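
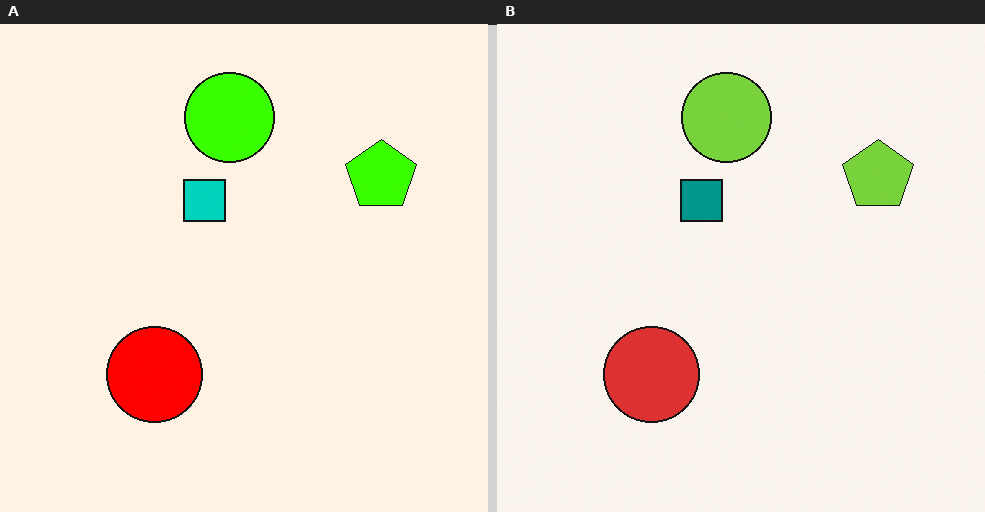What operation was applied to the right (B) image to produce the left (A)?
The transformation is: made much more vivid (saturation change).

All colors are more vivid — a global saturation change.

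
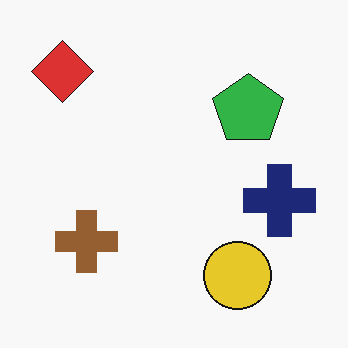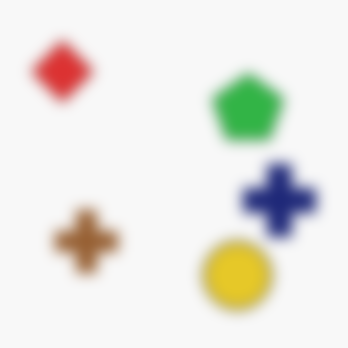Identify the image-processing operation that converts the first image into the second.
Strongly gaussian-blurred.

Shape edges and outlines are uniformly softened across the whole image.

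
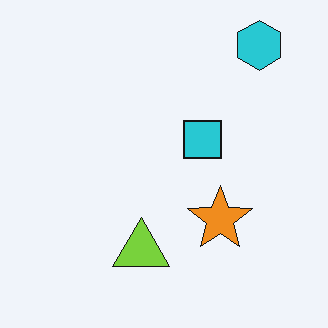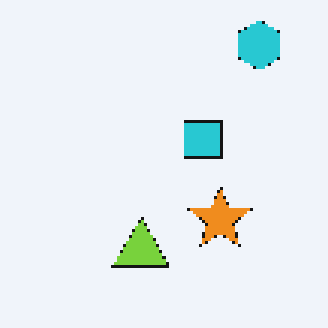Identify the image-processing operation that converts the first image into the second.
This is the original image mildly pixelated.

Shapes are reduced to large square blocks; fine edges and outlines are lost — a downscale-then-upscale (mosaic) effect.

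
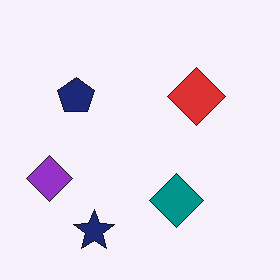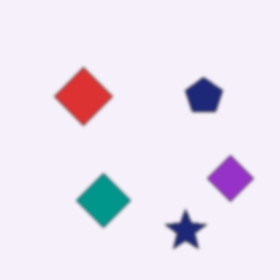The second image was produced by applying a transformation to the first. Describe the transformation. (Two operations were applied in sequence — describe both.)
The second image is the first given a subtle gaussian blur, then flipped horizontally (left ↔ right).

Shape edges and outlines are uniformly softened across the whole image. The purple diamond is in the left of the first image and the right of the second — shapes on opposite sides of the vertical midline have swapped in a mirror flip.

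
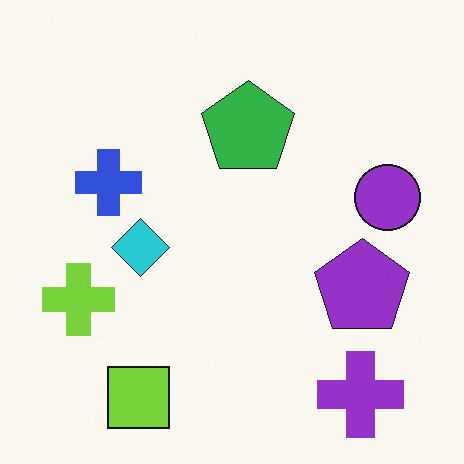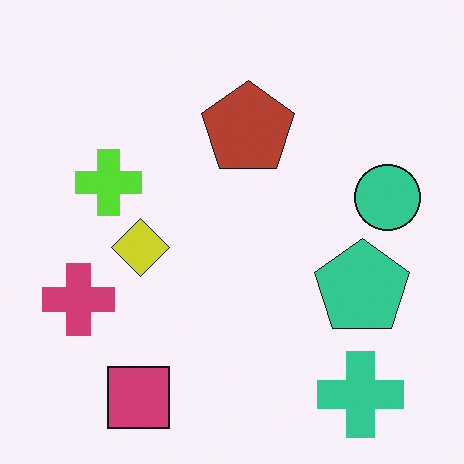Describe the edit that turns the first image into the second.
Hue-shifted through roughly half the color wheel.

Every shape's color has rotated by the same amount around the hue wheel — a uniform hue shift.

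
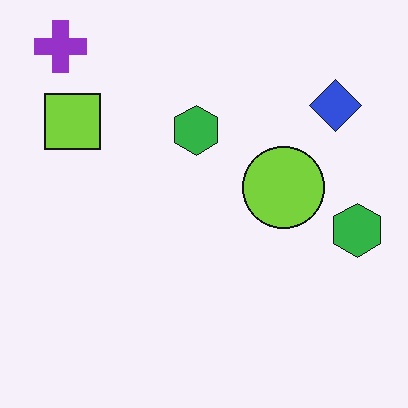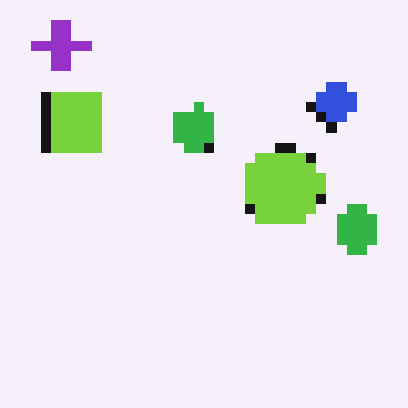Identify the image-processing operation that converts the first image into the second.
It was coarsely pixelated.

Shapes are reduced to large square blocks; fine edges and outlines are lost — a downscale-then-upscale (mosaic) effect.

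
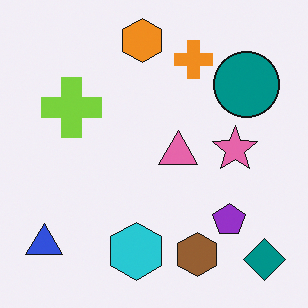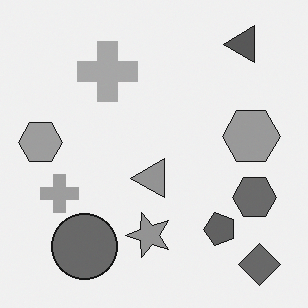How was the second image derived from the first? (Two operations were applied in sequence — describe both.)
Converted to grayscale, then transposed (reflected across the top-left ↔ bottom-right diagonal).

All color is removed — every shape is now a shade of grey. Shapes have swapped their row and column positions — what was in the top-right is now in the bottom-left — a diagonal reflection.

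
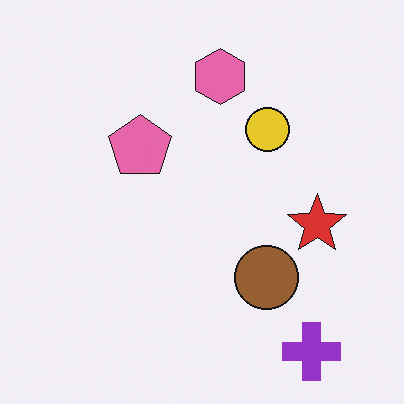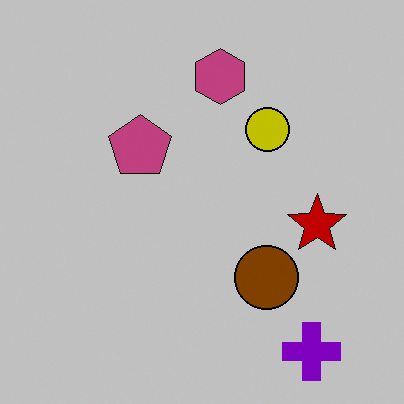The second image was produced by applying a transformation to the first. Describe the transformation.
This is the original image aggressively posterized.

Each flat color has snapped to a coarser quantized level — most visibly, the near-white background has dropped to a flat grey.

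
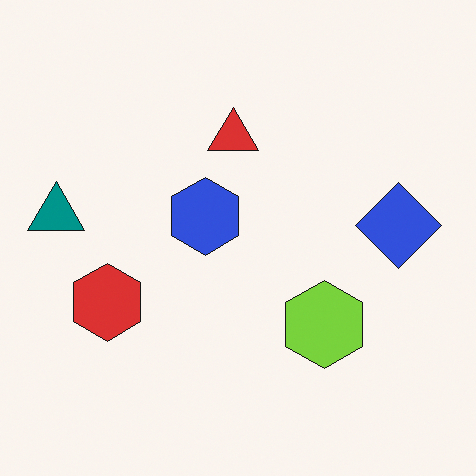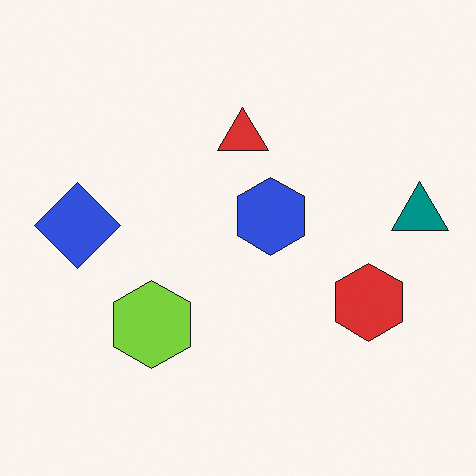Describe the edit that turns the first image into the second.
The image was flipped horizontally (left ↔ right).

The teal triangle is in the left of the first image and the right of the second — shapes on opposite sides of the vertical midline have swapped in a mirror flip.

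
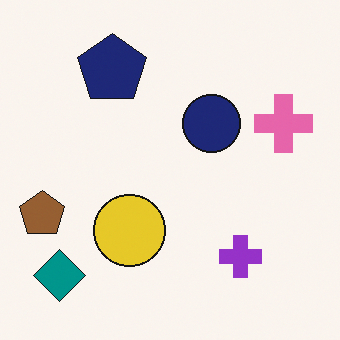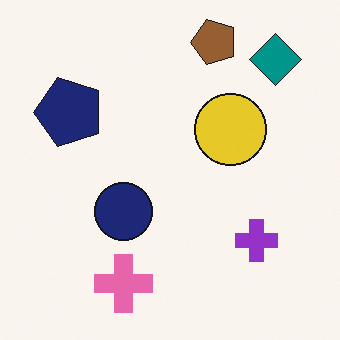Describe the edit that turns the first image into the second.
The image was transposed (reflected across the top-left ↔ bottom-right diagonal).

Shapes have swapped their row and column positions — what was in the top-right is now in the bottom-left — a diagonal reflection.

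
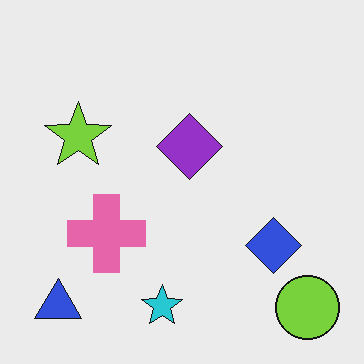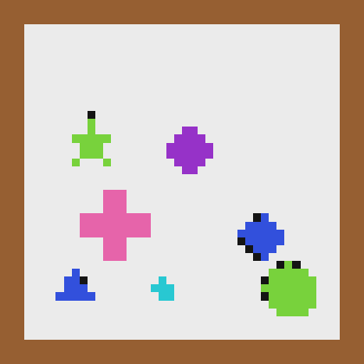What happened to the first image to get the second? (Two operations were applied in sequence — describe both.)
It was heavily pixelated into large blocks, then framed with a brown border.

Shapes are reduced to large square blocks; fine edges and outlines are lost — a downscale-then-upscale (mosaic) effect. A solid brown frame runs around the edge of the second image, with the content slightly shrunk inside it.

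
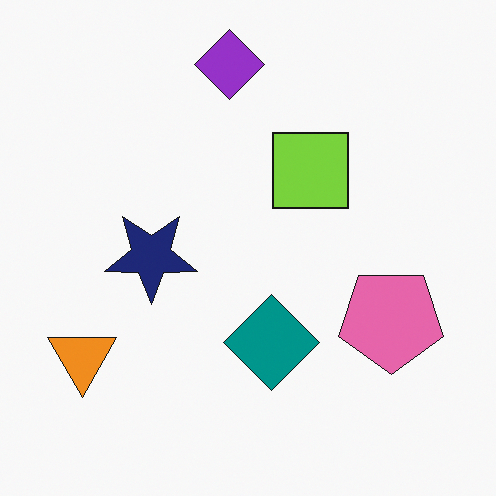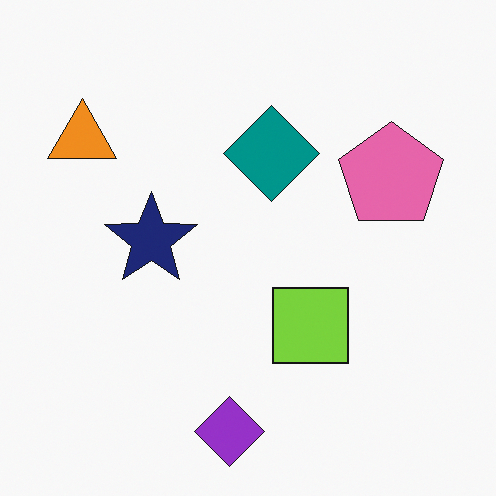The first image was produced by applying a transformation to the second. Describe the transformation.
The transformation is: flipped vertically (top ↔ bottom).

The purple diamond is in the bottom of the second image and the top of the first — shapes on opposite sides of the horizontal midline have swapped in a mirror flip.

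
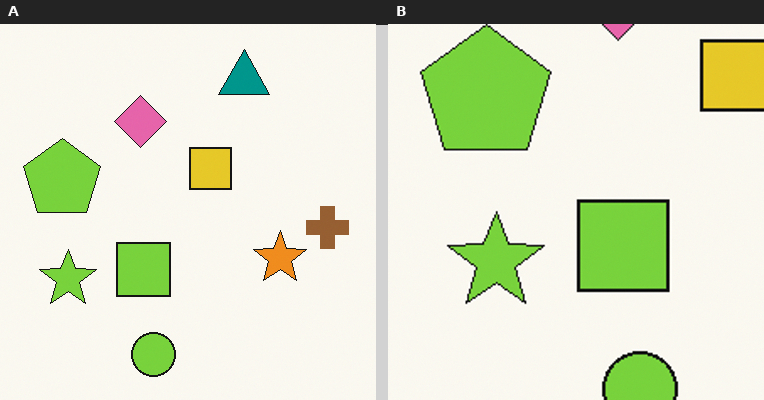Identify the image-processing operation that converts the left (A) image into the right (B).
The right (B) image is the left (A) cropped to a noticeably smaller region and rescaled.

The visible shapes are larger and the field of view is narrower; shapes near the original edges may be partly or wholly outside the frame — a crop-and-rescale.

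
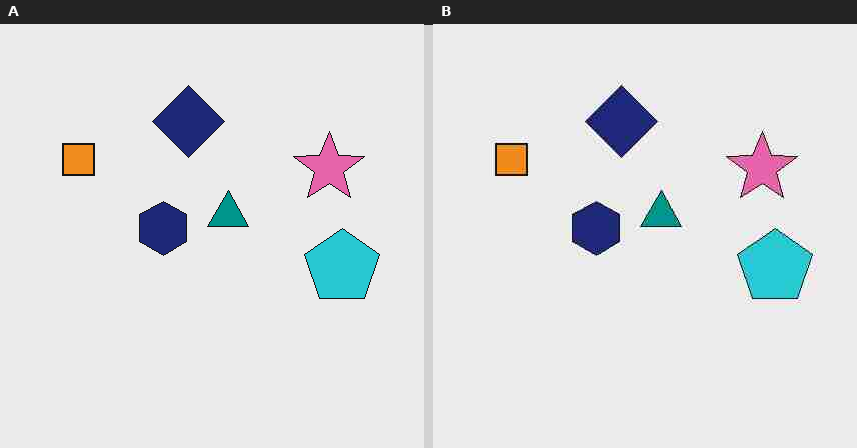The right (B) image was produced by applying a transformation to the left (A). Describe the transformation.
The right (B) image is the left (A) degraded with heavy JPEG compression.

Blocky 8×8 compression artifacts appear around shape edges and the flat background shows ringing — characteristic JPEG degradation.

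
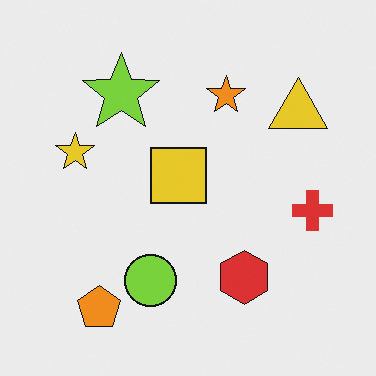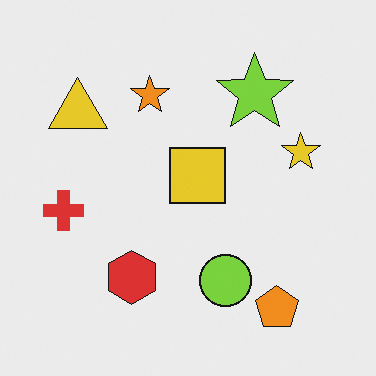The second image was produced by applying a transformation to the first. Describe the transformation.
It was flipped horizontally (left ↔ right).

The red cross is in the right of the first image and the left of the second — shapes on opposite sides of the vertical midline have swapped in a mirror flip.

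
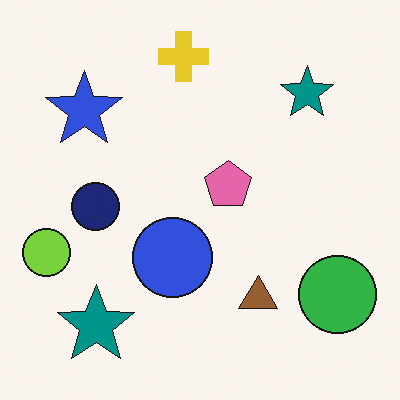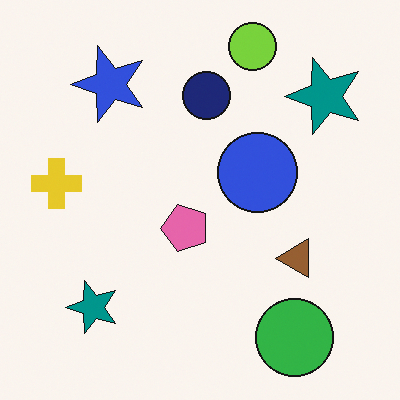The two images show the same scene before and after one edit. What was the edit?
The image was transposed (reflected across the top-left ↔ bottom-right diagonal).

Shapes have swapped their row and column positions — what was in the top-right is now in the bottom-left — a diagonal reflection.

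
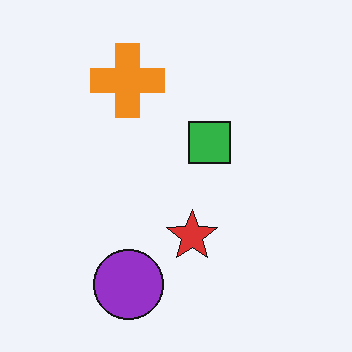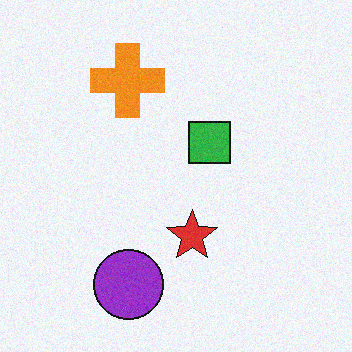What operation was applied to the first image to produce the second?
The image was degraded with subtle gaussian noise.

Random speckle covers the whole image, including the flat background.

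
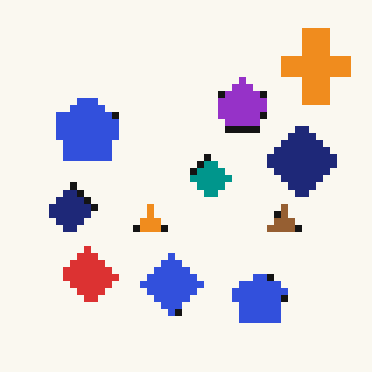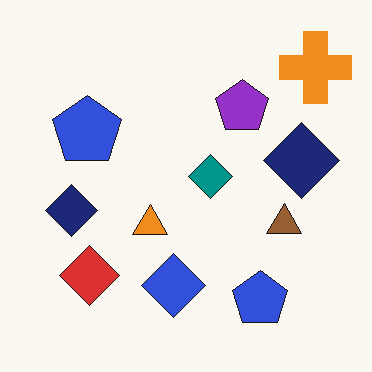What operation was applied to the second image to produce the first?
The first image is the second pixelated into visible square blocks.

Shapes are reduced to large square blocks; fine edges and outlines are lost — a downscale-then-upscale (mosaic) effect.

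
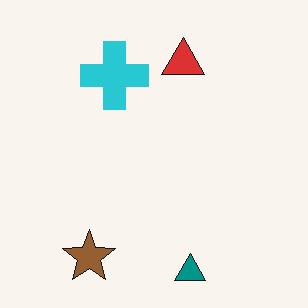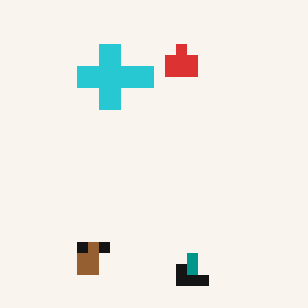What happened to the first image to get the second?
The image was coarsely pixelated.

Shapes are reduced to large square blocks; fine edges and outlines are lost — a downscale-then-upscale (mosaic) effect.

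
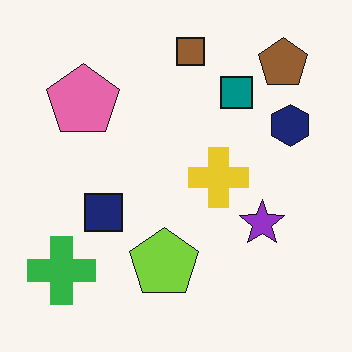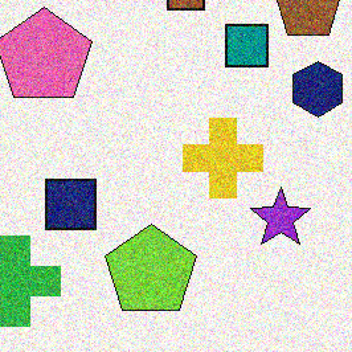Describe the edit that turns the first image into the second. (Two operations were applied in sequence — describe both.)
The transformation is: degraded with visible gaussian noise, then cropped slightly and scaled back up.

Random speckle covers the whole image, including the flat background. The visible shapes are larger and the field of view is narrower; shapes near the original edges may be partly or wholly outside the frame — a crop-and-rescale.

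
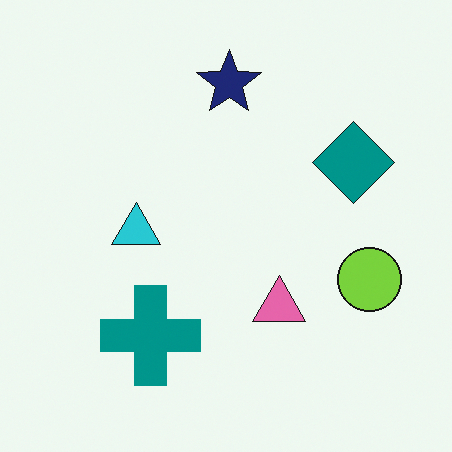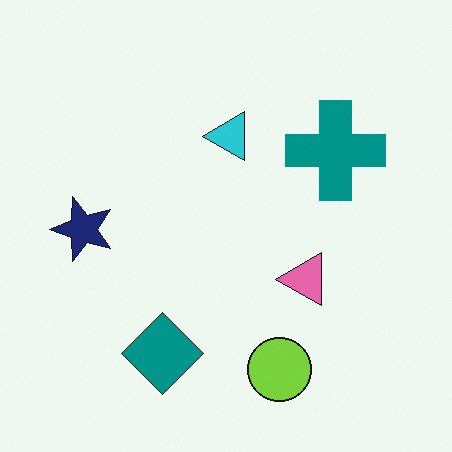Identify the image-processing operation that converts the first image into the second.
The image was transposed (reflected across the top-left ↔ bottom-right diagonal).

Shapes have swapped their row and column positions — what was in the top-right is now in the bottom-left — a diagonal reflection.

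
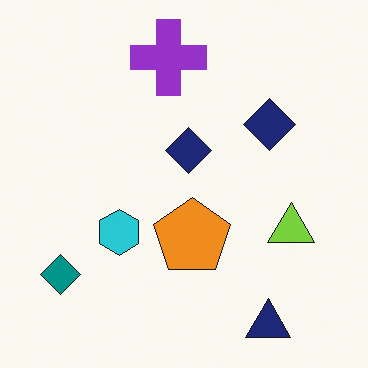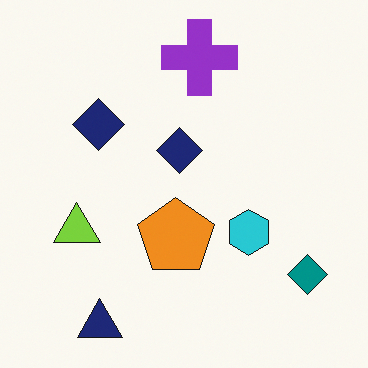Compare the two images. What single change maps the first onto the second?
This is the original image flipped horizontally (left ↔ right).

The teal diamond is in the bottom-left of the first image and the bottom-right of the second — shapes on opposite sides of the vertical midline have swapped in a mirror flip.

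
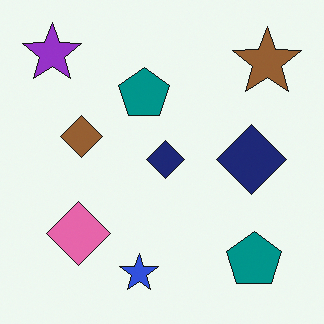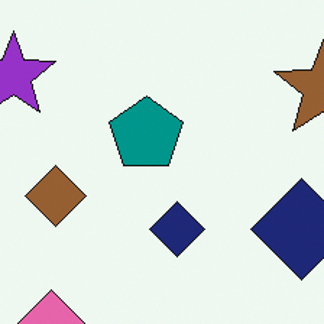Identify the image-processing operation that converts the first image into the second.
It was cropped to a modestly smaller region and rescaled.

The visible shapes are larger and the field of view is narrower; shapes near the original edges may be partly or wholly outside the frame — a crop-and-rescale.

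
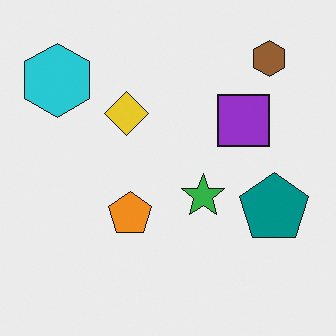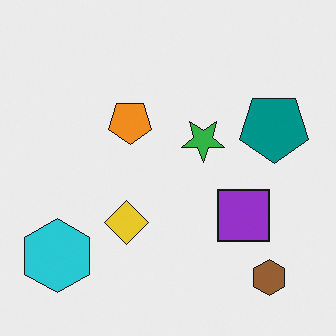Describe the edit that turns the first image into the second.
The image was flipped vertically (top ↔ bottom).

The brown hexagon is in the top-right of the first image and the bottom-right of the second — shapes on opposite sides of the horizontal midline have swapped in a mirror flip.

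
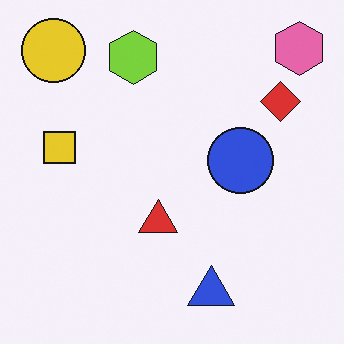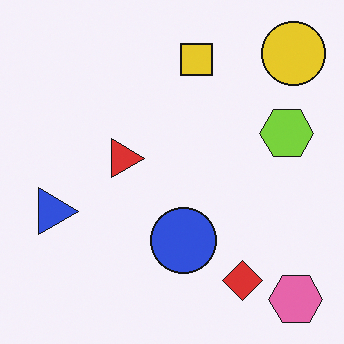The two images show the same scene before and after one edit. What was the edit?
The transformation is: rotated 90° clockwise.

The pink hexagon sits in the top-right of the first image and the bottom-right of the second — consistent with a whole-image 90° clockwise rotation.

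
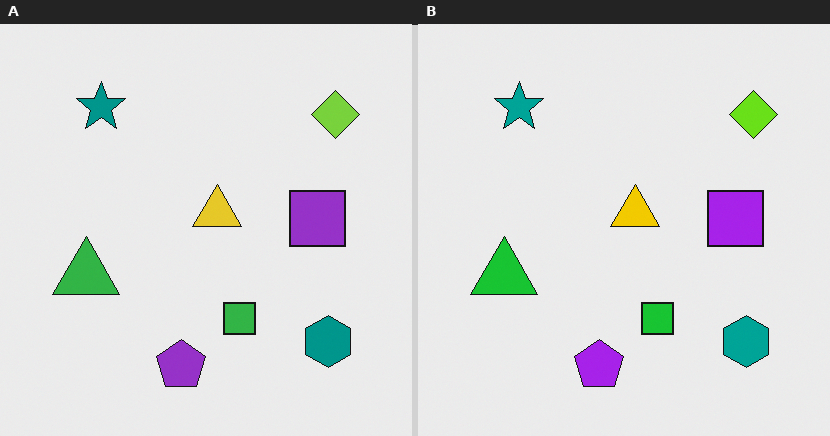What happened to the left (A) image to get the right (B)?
Slightly oversaturated.

All colors are more vivid — a global saturation change.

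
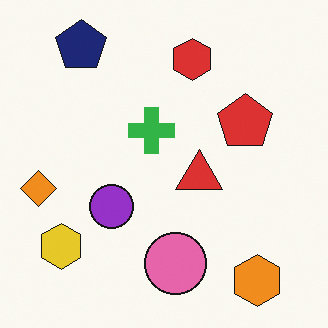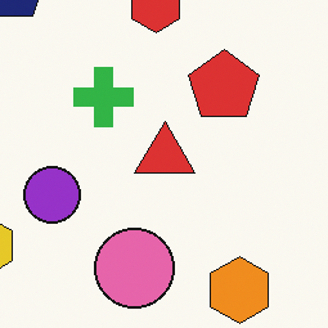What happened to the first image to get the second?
Cropped to a modestly smaller region and rescaled.

The visible shapes are larger and the field of view is narrower; shapes near the original edges may be partly or wholly outside the frame — a crop-and-rescale.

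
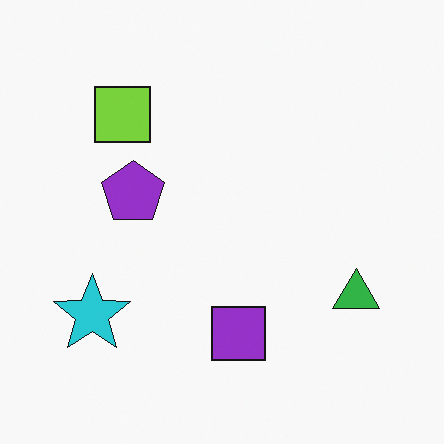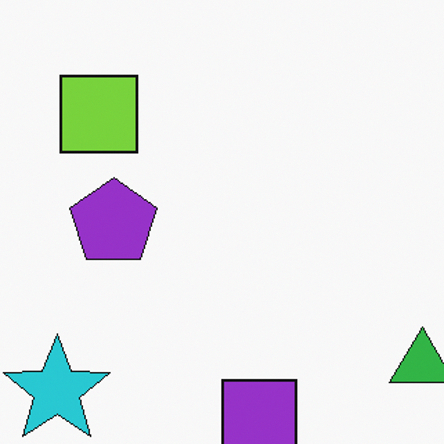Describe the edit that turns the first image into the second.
Cropped slightly and scaled back up.

The visible shapes are larger and the field of view is narrower; shapes near the original edges may be partly or wholly outside the frame — a crop-and-rescale.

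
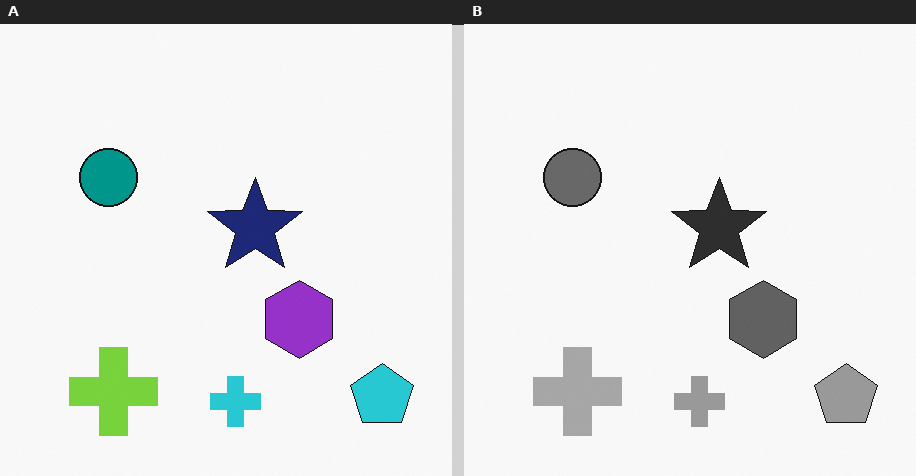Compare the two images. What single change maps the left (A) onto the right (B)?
Converted to grayscale.

All color is removed — every shape is now a shade of grey.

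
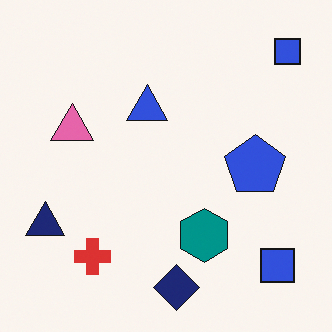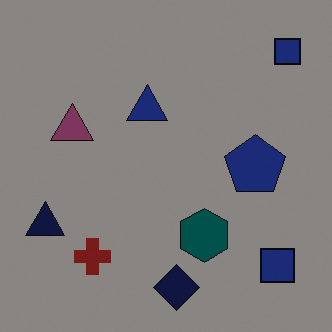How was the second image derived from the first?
The transformation is: noticeably darkened.

Every pixel — background and shapes alike — is uniformly darkened.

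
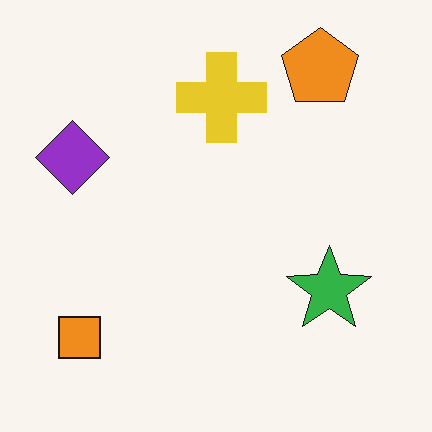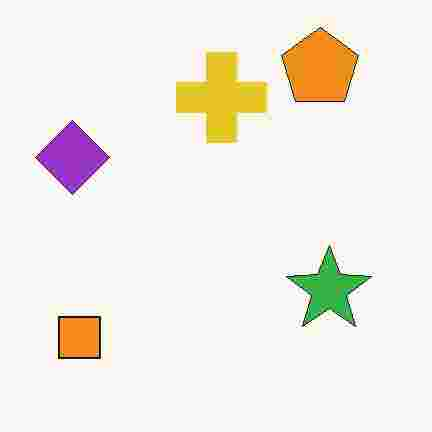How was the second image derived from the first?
The second image is the first degraded with heavy JPEG compression.

Blocky 8×8 compression artifacts appear around shape edges and the flat background shows ringing — characteristic JPEG degradation.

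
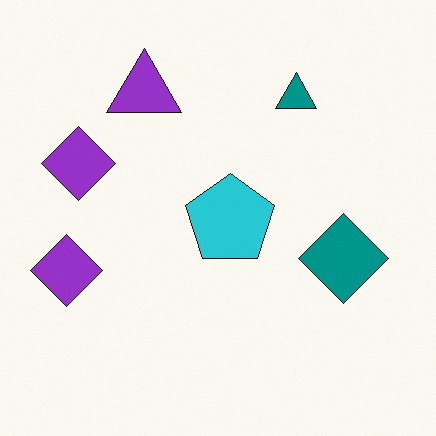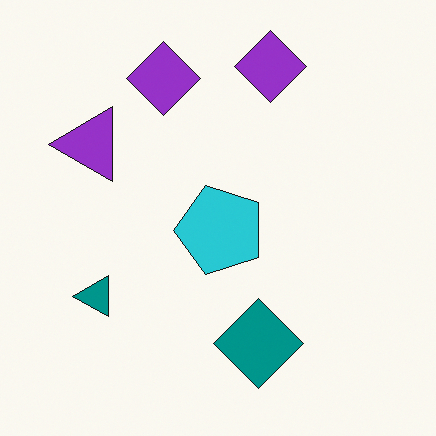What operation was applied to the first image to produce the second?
The second image is the first transposed (reflected across the top-left ↔ bottom-right diagonal).

Shapes have swapped their row and column positions — what was in the top-right is now in the bottom-left — a diagonal reflection.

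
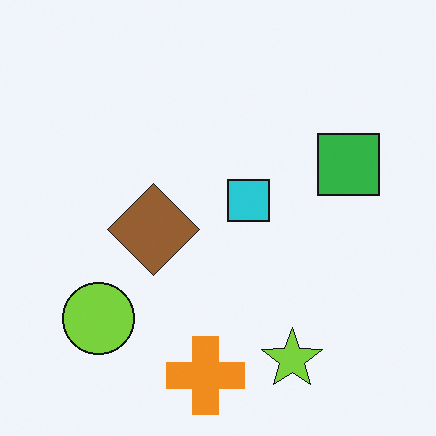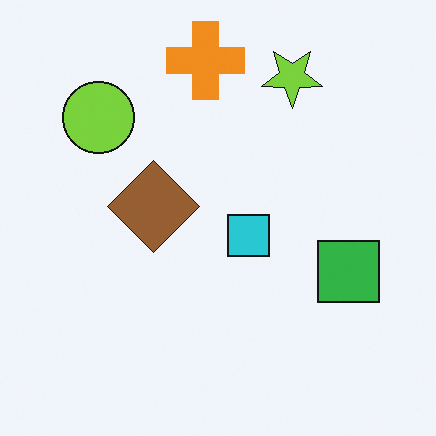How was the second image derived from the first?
The transformation is: flipped vertically (top ↔ bottom).

The orange cross is in the bottom of the first image and the top of the second — shapes on opposite sides of the horizontal midline have swapped in a mirror flip.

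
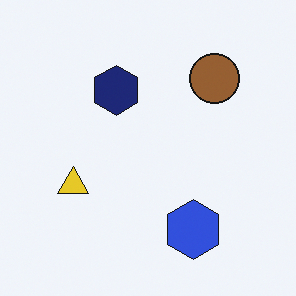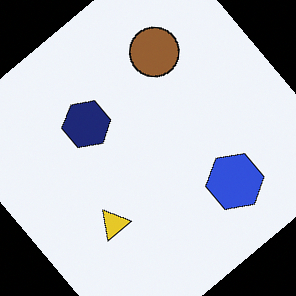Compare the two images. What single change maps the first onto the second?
The image was rotated counter-clockwise by a large amount — several tens of degrees.

Every shape is tilted by the same angle and the image corners show triangular fill wedges — a whole-image rotation by a non-right angle.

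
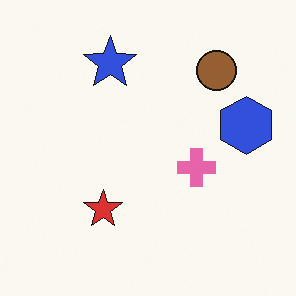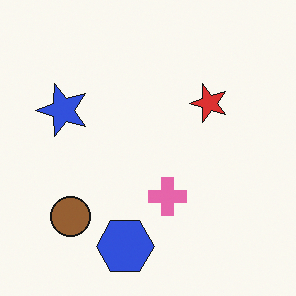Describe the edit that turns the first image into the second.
The transformation is: transposed (reflected across the top-left ↔ bottom-right diagonal).

Shapes have swapped their row and column positions — what was in the top-right is now in the bottom-left — a diagonal reflection.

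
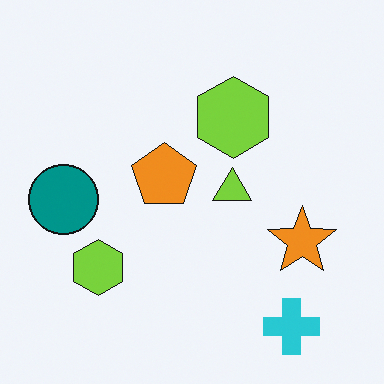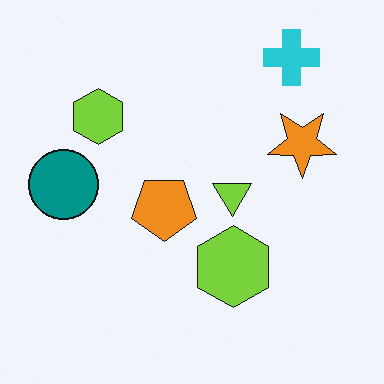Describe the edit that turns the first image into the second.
Flipped vertically (top ↔ bottom).

The cyan cross is in the bottom-right of the first image and the top-right of the second — shapes on opposite sides of the horizontal midline have swapped in a mirror flip.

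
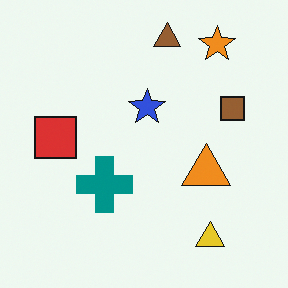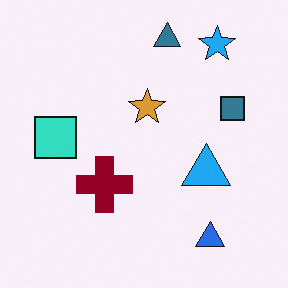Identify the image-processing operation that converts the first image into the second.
The transformation is: hue-shifted by a large amount.

Every shape's color has rotated by the same amount around the hue wheel — a uniform hue shift.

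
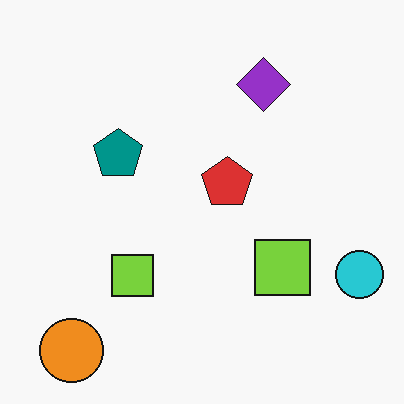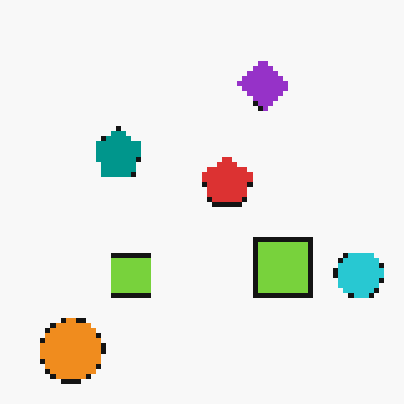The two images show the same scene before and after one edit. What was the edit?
It was mildly pixelated.

Shapes are reduced to large square blocks; fine edges and outlines are lost — a downscale-then-upscale (mosaic) effect.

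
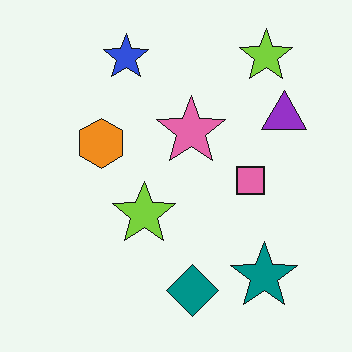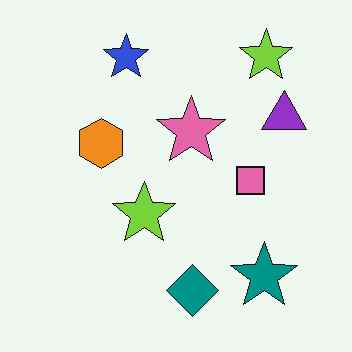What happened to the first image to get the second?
This is the original image JPEG-compressed with visible artifacts.

Blocky 8×8 compression artifacts appear around shape edges and the flat background shows ringing — characteristic JPEG degradation.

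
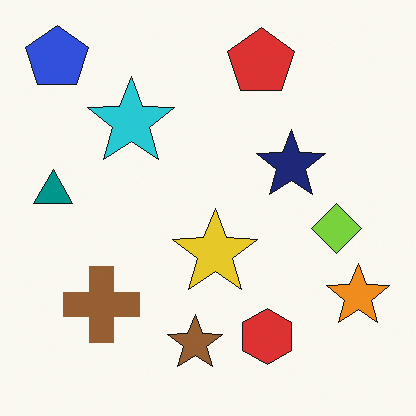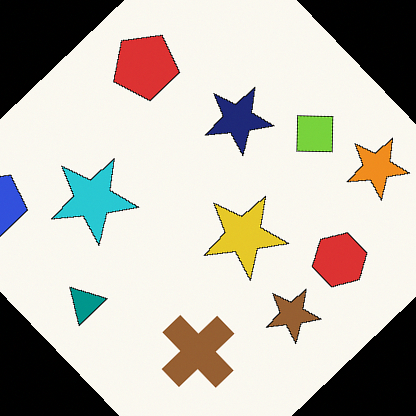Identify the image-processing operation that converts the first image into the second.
Rotated counter-clockwise by a large amount — several tens of degrees.

Every shape is tilted by the same angle and the image corners show triangular fill wedges — a whole-image rotation by a non-right angle.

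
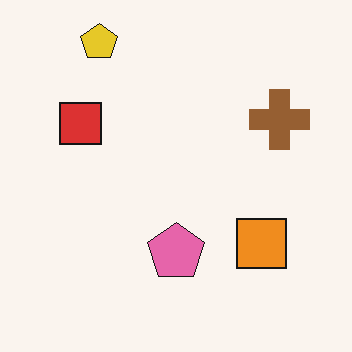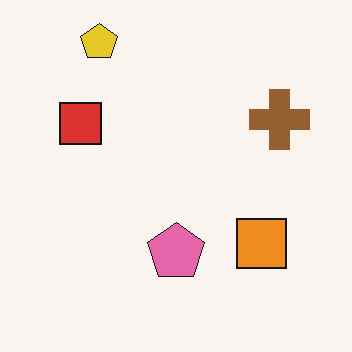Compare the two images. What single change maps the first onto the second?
It was given moderate JPEG compression.

Blocky 8×8 compression artifacts appear around shape edges and the flat background shows ringing — characteristic JPEG degradation.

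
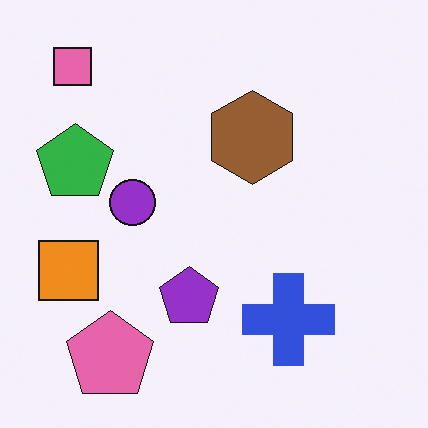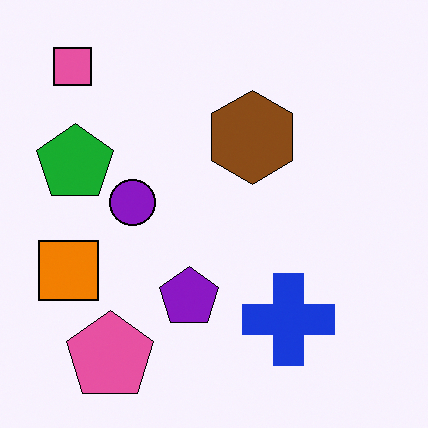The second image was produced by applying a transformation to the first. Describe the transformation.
The second image is the first given slightly increased contrast.

Tones are pushed away from mid-grey across the whole image — a global contrast change.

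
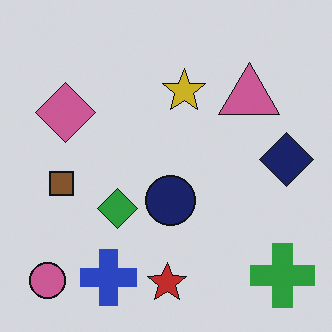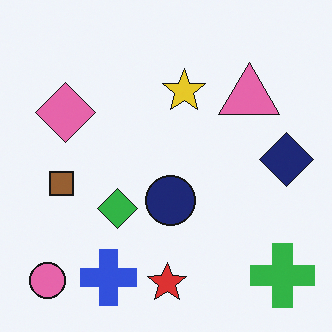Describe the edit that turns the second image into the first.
The transformation is: darkened a little.

Every pixel — background and shapes alike — is uniformly darkened.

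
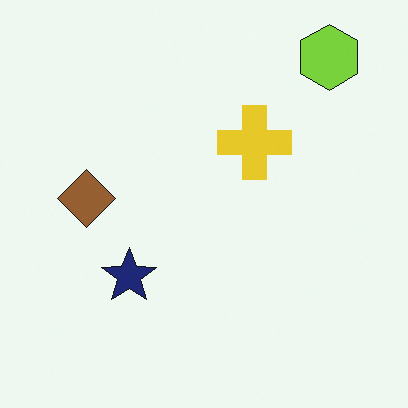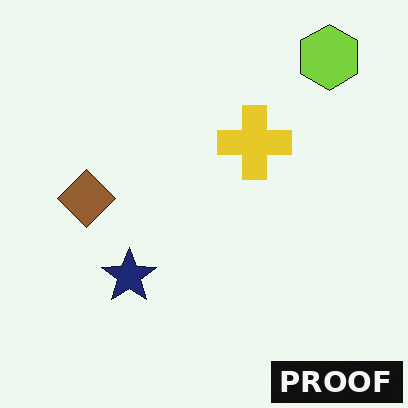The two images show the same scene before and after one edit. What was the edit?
The second image is the first watermarked with the text "PROOF" in the lower-right corner.

A dark label reading "PROOF" appears in the lower-right corner.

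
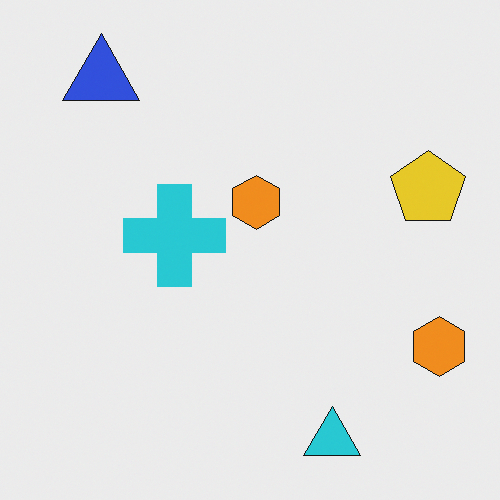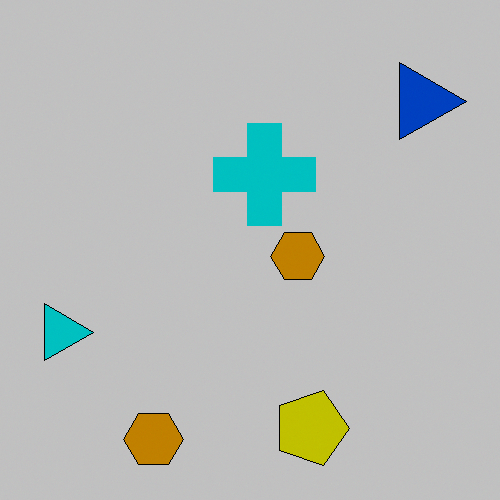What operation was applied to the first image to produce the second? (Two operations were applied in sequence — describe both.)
It was heavily posterized to just a handful of flat colors, then rotated 90° clockwise.

Each flat color has snapped to a coarser quantized level — most visibly, the near-white background has dropped to a flat grey. The blue triangle sits in the top-left of the first image and the top-right of the second — consistent with a whole-image 90° clockwise rotation.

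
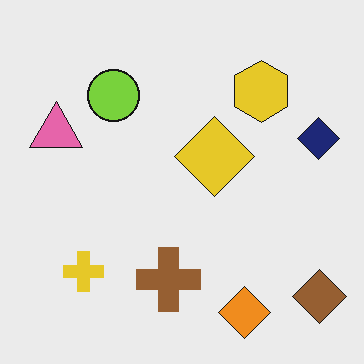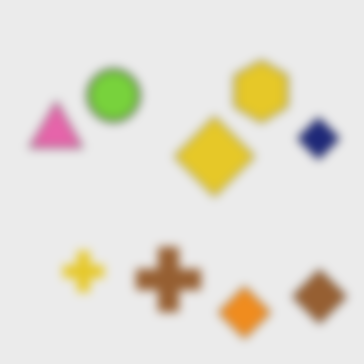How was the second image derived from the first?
The image was heavily blurred.

Shape edges and outlines are uniformly softened across the whole image.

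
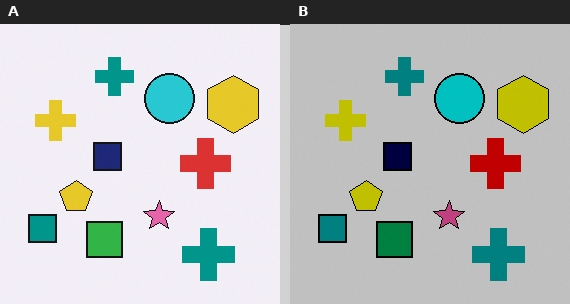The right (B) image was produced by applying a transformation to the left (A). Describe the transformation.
The right (B) image is the left (A) heavily posterized to just a handful of flat colors.

Each flat color has snapped to a coarser quantized level — most visibly, the near-white background has dropped to a flat grey.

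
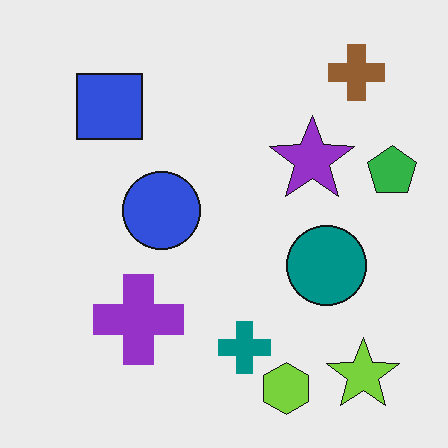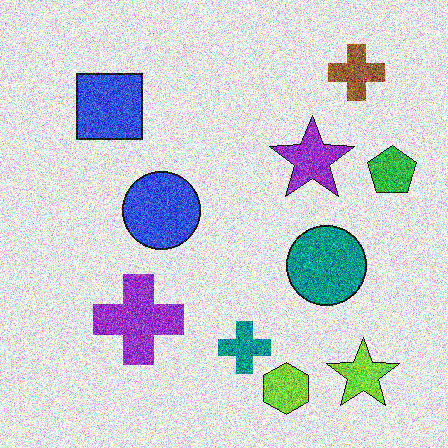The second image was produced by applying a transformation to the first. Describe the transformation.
The second image is the first degraded with heavy additive noise.

Random speckle covers the whole image, including the flat background.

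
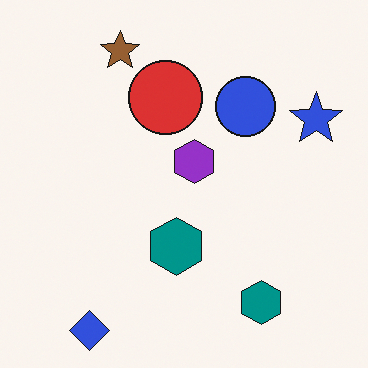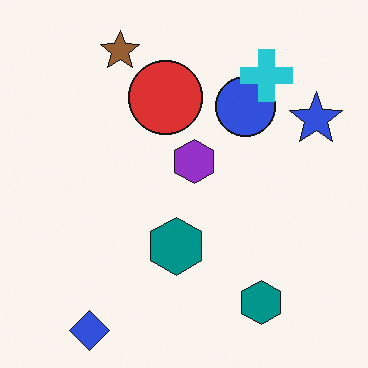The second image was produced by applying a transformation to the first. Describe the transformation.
This is the original image overlaid with an additional cyan cross.

A cyan cross appears in the second image that is absent from the first.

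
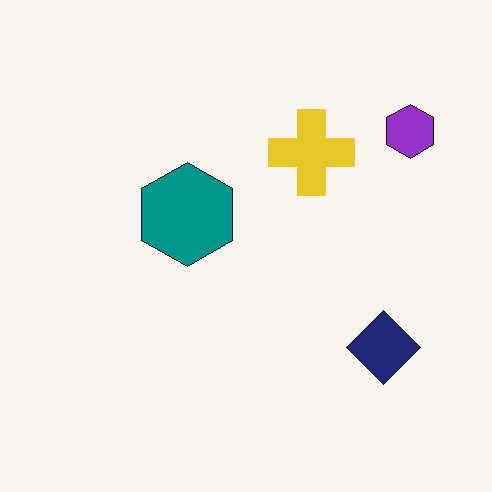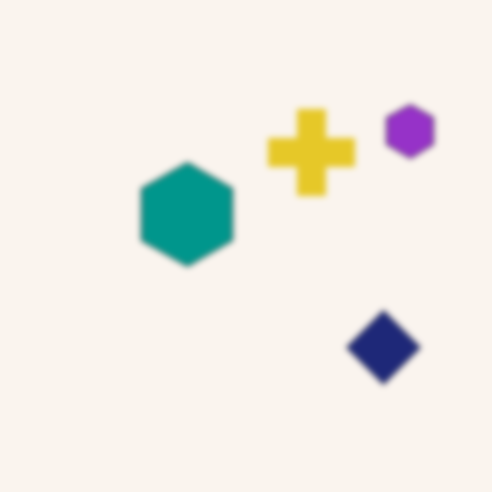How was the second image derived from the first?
It was moderately blurred.

Shape edges and outlines are uniformly softened across the whole image.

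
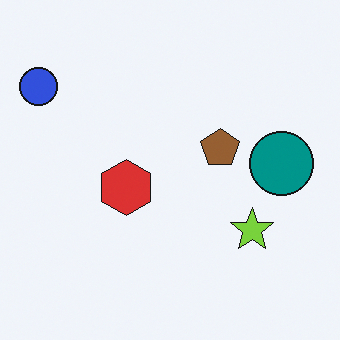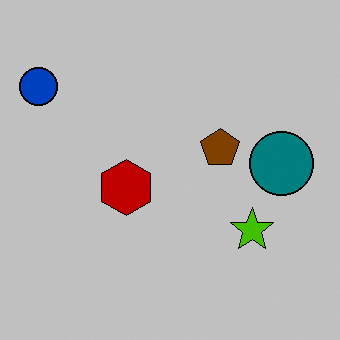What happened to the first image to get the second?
The transformation is: aggressively posterized.

Each flat color has snapped to a coarser quantized level — most visibly, the near-white background has dropped to a flat grey.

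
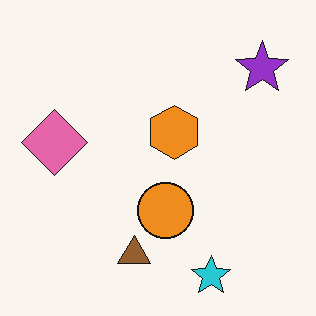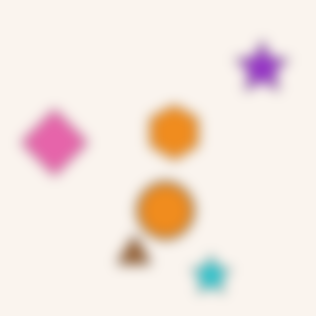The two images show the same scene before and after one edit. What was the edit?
This is the original image heavily blurred.

Shape edges and outlines are uniformly softened across the whole image.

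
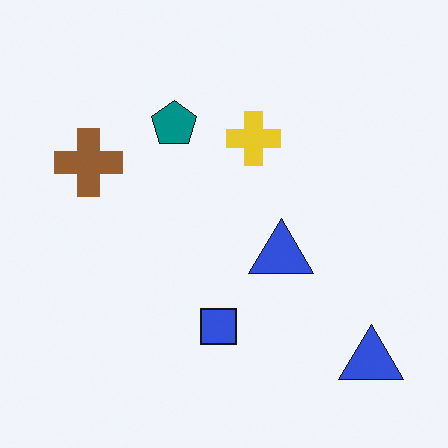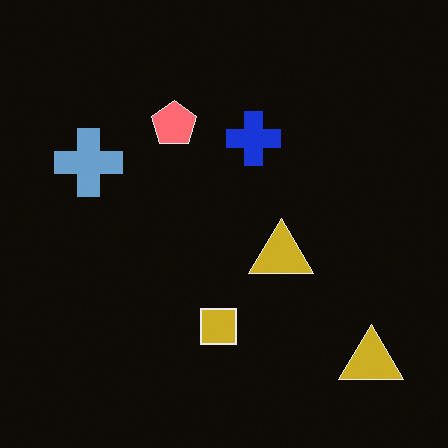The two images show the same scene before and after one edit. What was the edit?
The second image is the first color-inverted (negative).

The light background has become dark and every shape's color is its complement — a photographic negative.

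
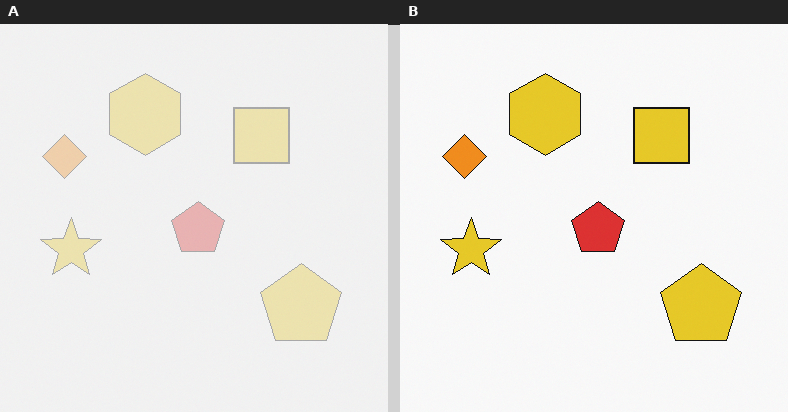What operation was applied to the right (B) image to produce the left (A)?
It was given much lower contrast.

Tones are pushed toward mid-grey across the whole image — a global contrast change.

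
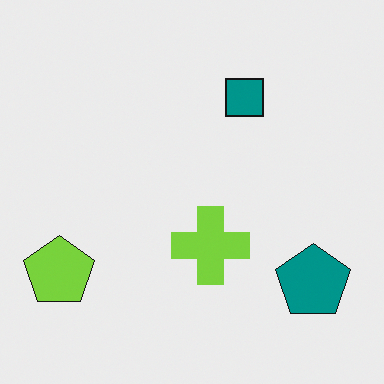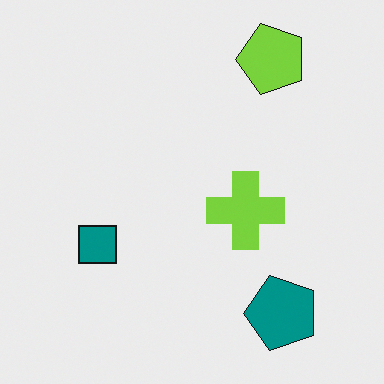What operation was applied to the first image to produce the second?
This is the original image transposed (reflected across the top-left ↔ bottom-right diagonal).

Shapes have swapped their row and column positions — what was in the top-right is now in the bottom-left — a diagonal reflection.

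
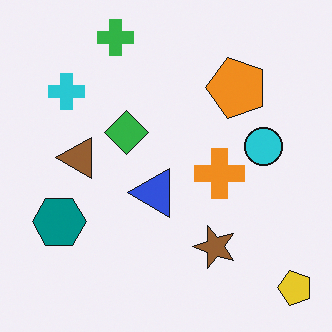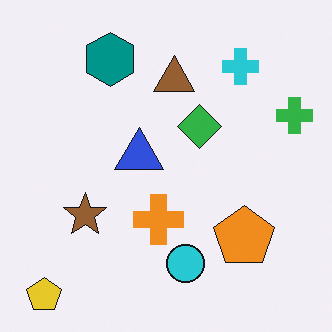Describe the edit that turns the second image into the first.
The image was rotated 90° counter-clockwise.

The yellow pentagon sits in the bottom-left of the second image and the bottom-right of the first — consistent with a whole-image 90° counter-clockwise rotation.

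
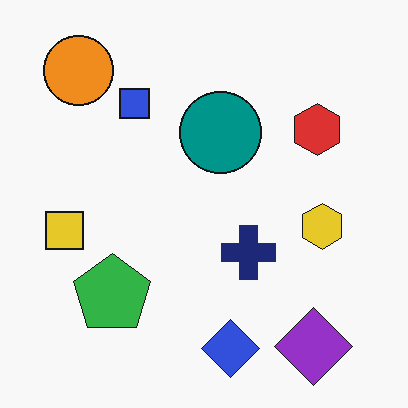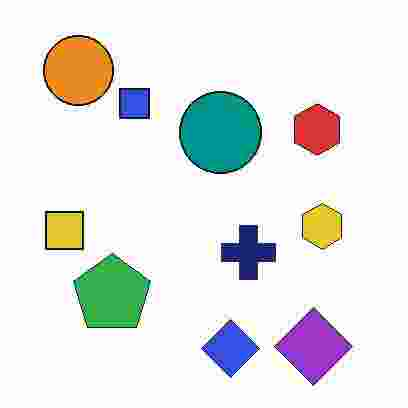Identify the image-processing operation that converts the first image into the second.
Degraded with heavy JPEG compression.

Blocky 8×8 compression artifacts appear around shape edges and the flat background shows ringing — characteristic JPEG degradation.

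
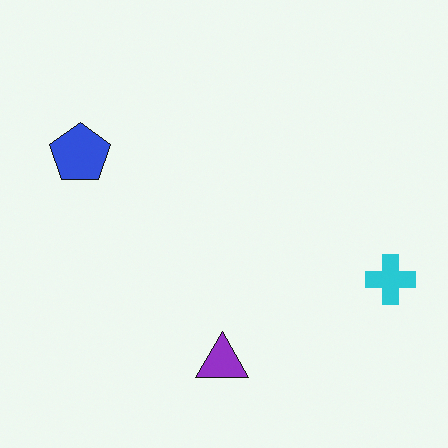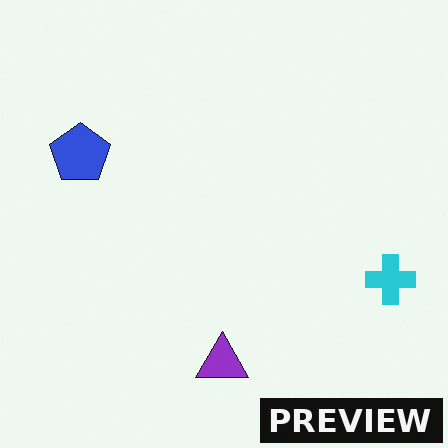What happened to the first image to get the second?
Watermarked with the text "PREVIEW" in the lower-right corner.

A dark label reading "PREVIEW" appears in the lower-right corner.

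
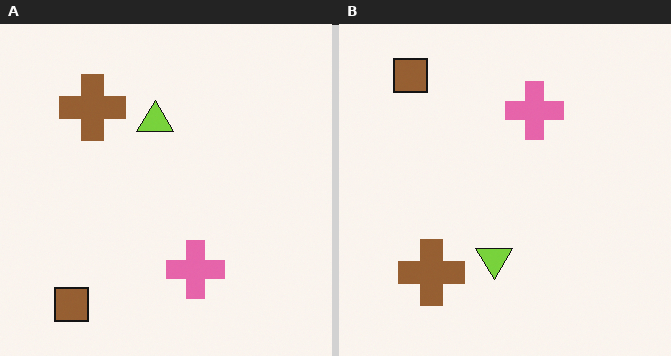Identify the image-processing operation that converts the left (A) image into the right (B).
This is the original image flipped vertically (top ↔ bottom).

The brown square is in the bottom-left of the left (A) image and the top-left of the right (B) — shapes on opposite sides of the horizontal midline have swapped in a mirror flip.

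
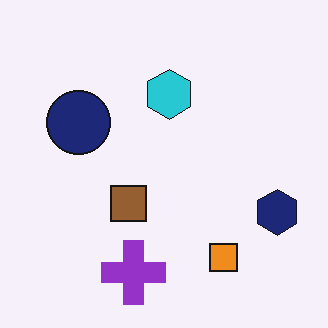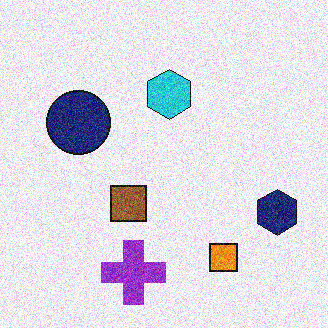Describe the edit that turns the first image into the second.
Degraded with strong gaussian noise.

Random speckle covers the whole image, including the flat background.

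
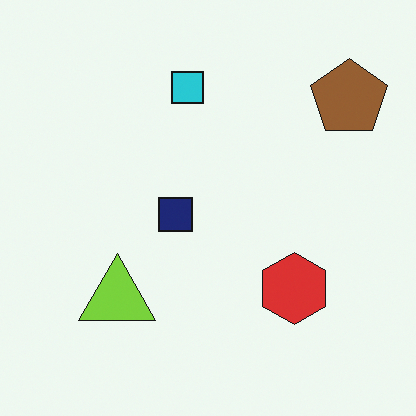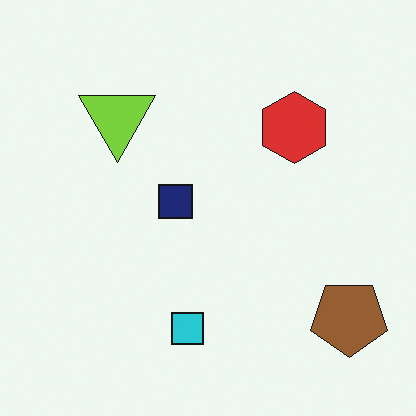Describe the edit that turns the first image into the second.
The second image is the first flipped vertically (top ↔ bottom).

The cyan square is in the top of the first image and the bottom of the second — shapes on opposite sides of the horizontal midline have swapped in a mirror flip.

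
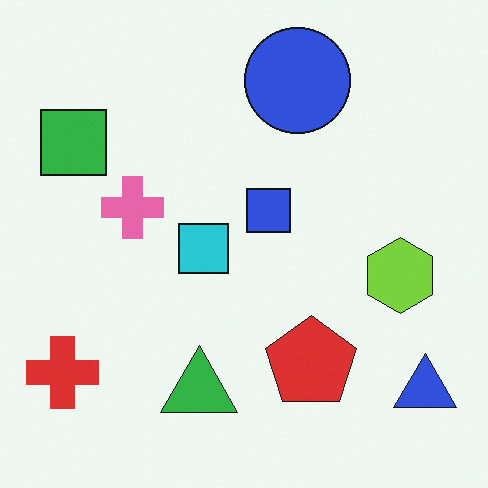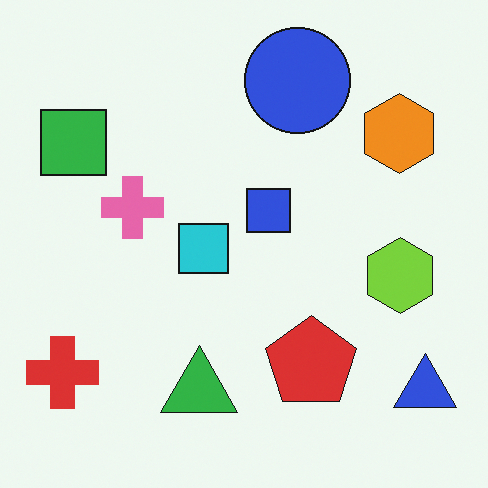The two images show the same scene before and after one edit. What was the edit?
The image was overlaid with an additional orange hexagon.

An orange hexagon appears in the second image that is absent from the first.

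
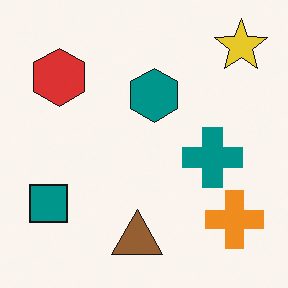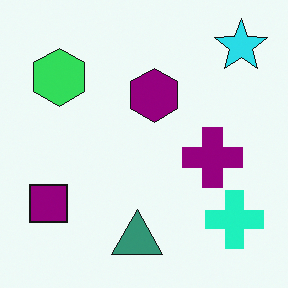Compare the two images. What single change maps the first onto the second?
Hue-shifted noticeably.

Every shape's color has rotated by the same amount around the hue wheel — a uniform hue shift.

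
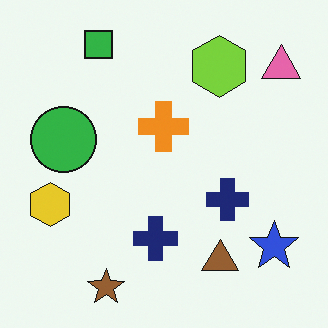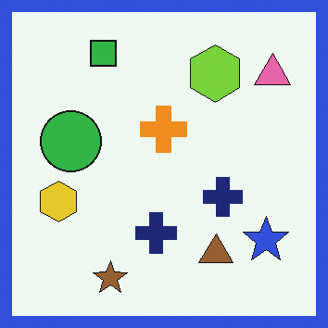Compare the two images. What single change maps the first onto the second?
The second image is the first framed with a blue border.

A solid blue frame runs around the edge of the second image, with the content slightly shrunk inside it.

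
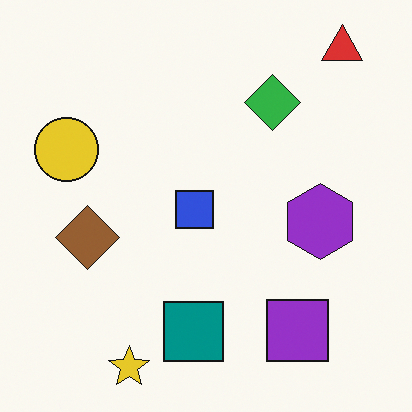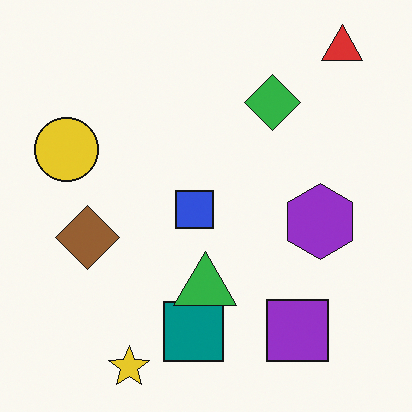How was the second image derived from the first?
The second image is the first overlaid with an additional green triangle.

A green triangle appears in the second image that is absent from the first.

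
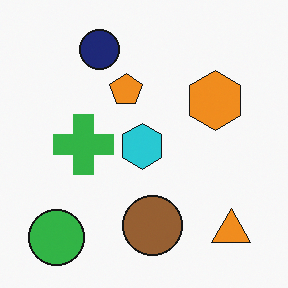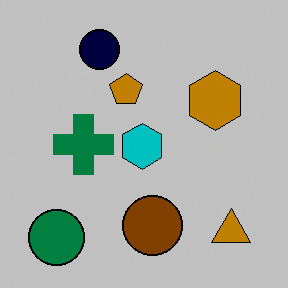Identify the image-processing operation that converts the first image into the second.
Aggressively posterized.

Each flat color has snapped to a coarser quantized level — most visibly, the near-white background has dropped to a flat grey.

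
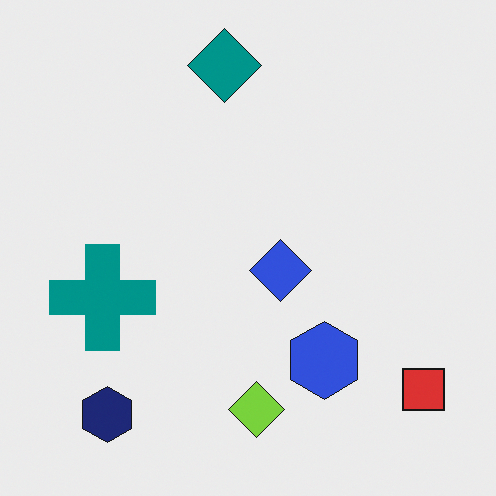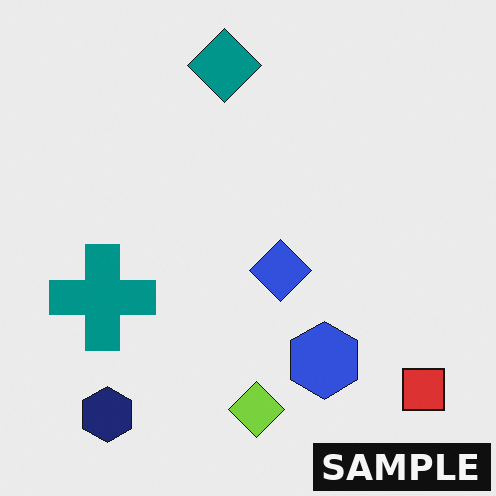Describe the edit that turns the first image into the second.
It was watermarked with the text "SAMPLE" in the lower-right corner.

A dark label reading "SAMPLE" appears in the lower-right corner.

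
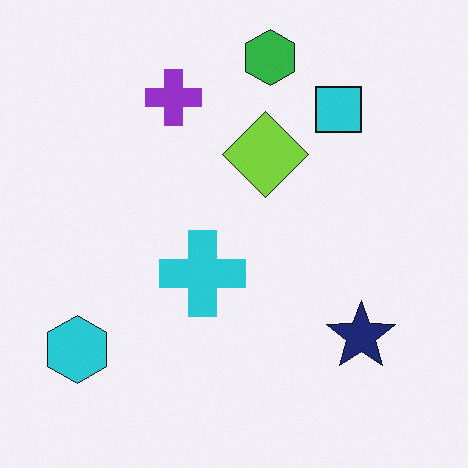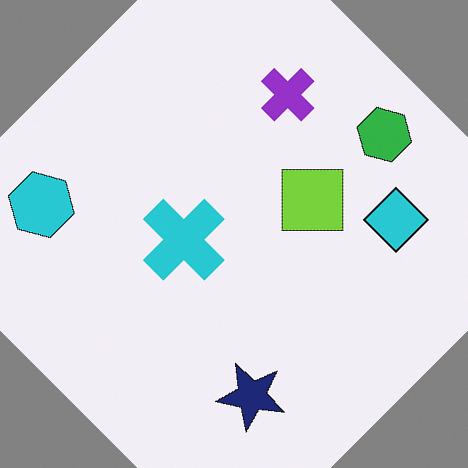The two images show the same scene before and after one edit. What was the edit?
Rotated clockwise by a large amount — several tens of degrees.

Every shape is tilted by the same angle and the image corners show triangular fill wedges — a whole-image rotation by a non-right angle.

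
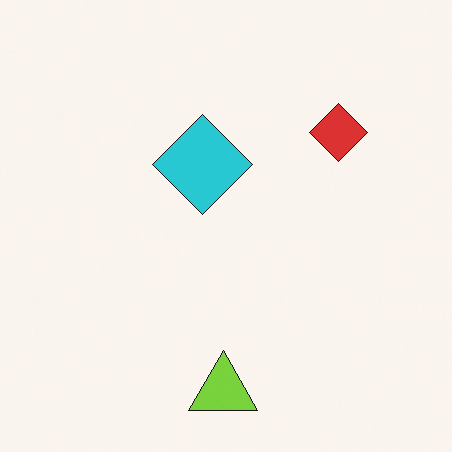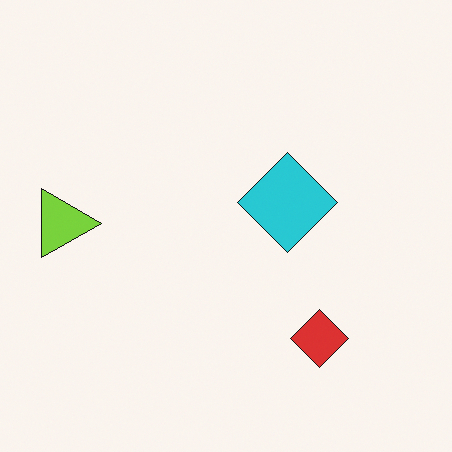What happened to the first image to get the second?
The second image is the first rotated 90° clockwise.

The lime triangle sits in the bottom of the first image and the left of the second — consistent with a whole-image 90° clockwise rotation.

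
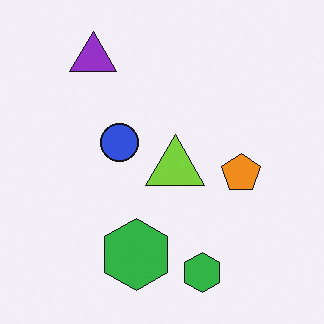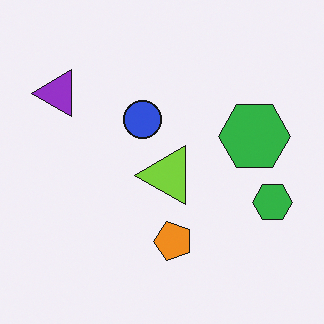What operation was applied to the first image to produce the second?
Transposed (reflected across the top-left ↔ bottom-right diagonal).

Shapes have swapped their row and column positions — what was in the top-right is now in the bottom-left — a diagonal reflection.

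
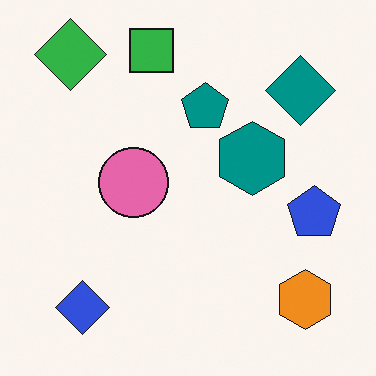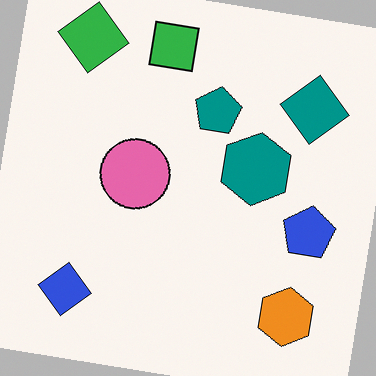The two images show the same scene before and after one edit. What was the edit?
Rotated clockwise by a small amount.

Every shape is tilted by the same angle and the image corners show triangular fill wedges — a whole-image rotation by a non-right angle.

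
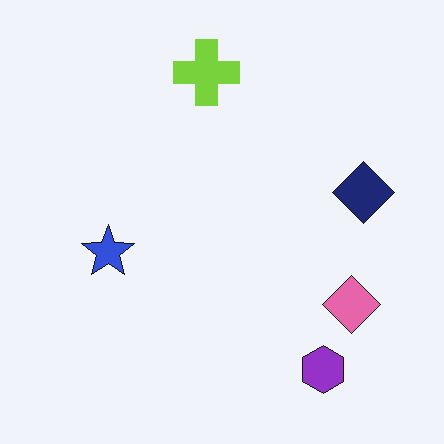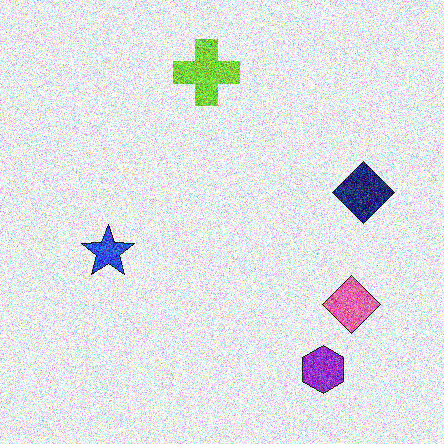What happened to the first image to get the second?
The second image is the first degraded with heavy additive noise.

Random speckle covers the whole image, including the flat background.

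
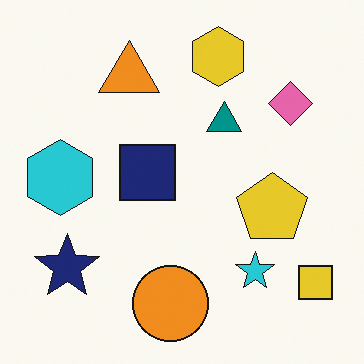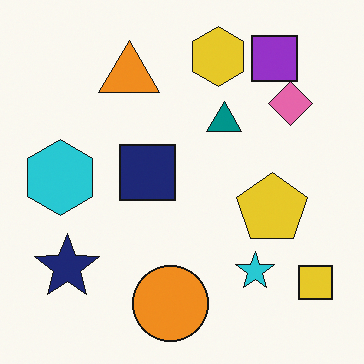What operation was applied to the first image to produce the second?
The image was overlaid with an additional purple square.

A purple square appears in the second image that is absent from the first.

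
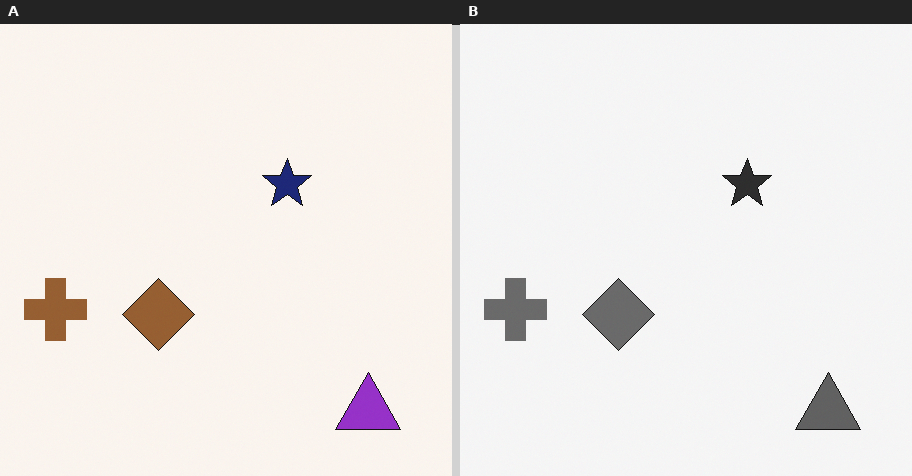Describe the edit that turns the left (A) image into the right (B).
The image was converted to grayscale.

All color is removed — every shape is now a shade of grey.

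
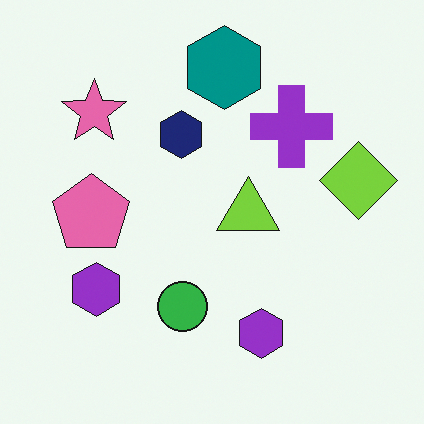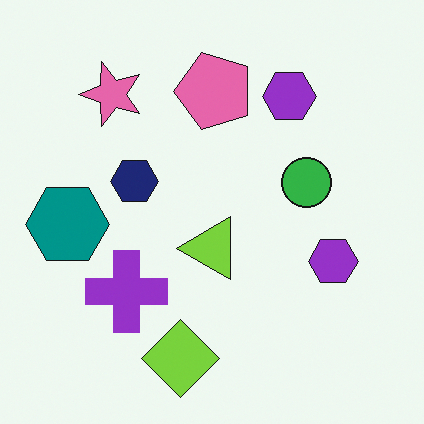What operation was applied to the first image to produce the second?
Transposed (reflected across the top-left ↔ bottom-right diagonal).

Shapes have swapped their row and column positions — what was in the top-right is now in the bottom-left — a diagonal reflection.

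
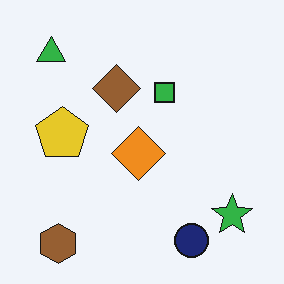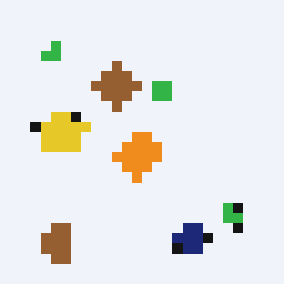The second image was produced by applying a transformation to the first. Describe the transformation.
It was heavily pixelated into large blocks.

Shapes are reduced to large square blocks; fine edges and outlines are lost — a downscale-then-upscale (mosaic) effect.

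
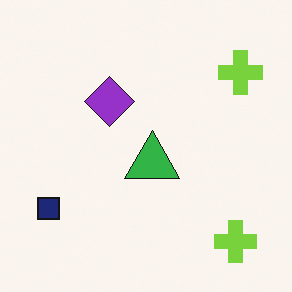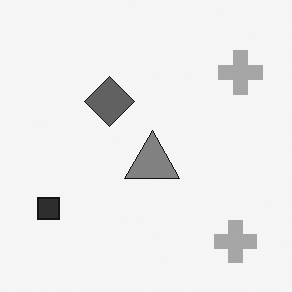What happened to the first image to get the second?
The second image is the first converted to grayscale.

All color is removed — every shape is now a shade of grey.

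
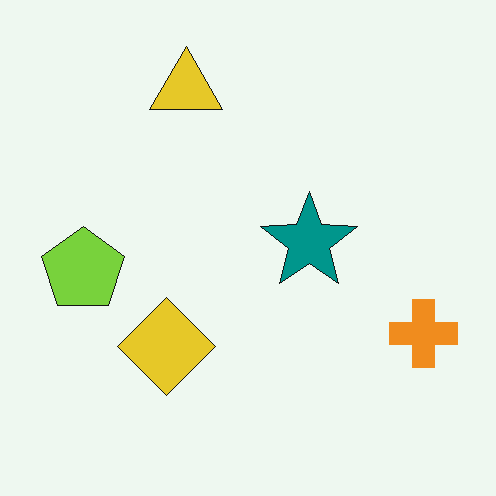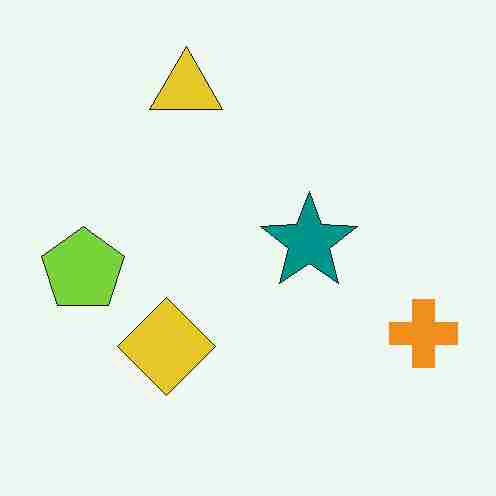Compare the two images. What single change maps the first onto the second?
The transformation is: degraded with heavy JPEG compression.

Blocky 8×8 compression artifacts appear around shape edges and the flat background shows ringing — characteristic JPEG degradation.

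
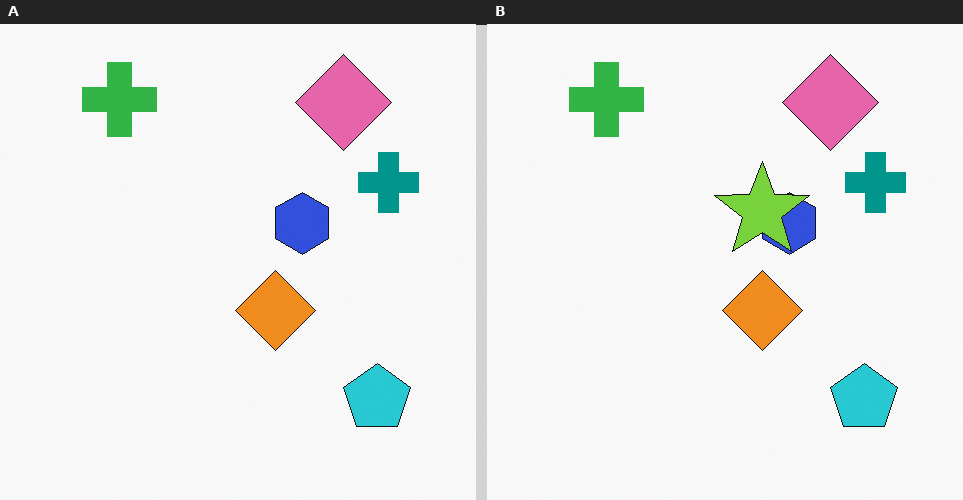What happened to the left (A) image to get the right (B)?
The image was overlaid with an additional lime star.

A lime star appears in the right (B) image that is absent from the left (A).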